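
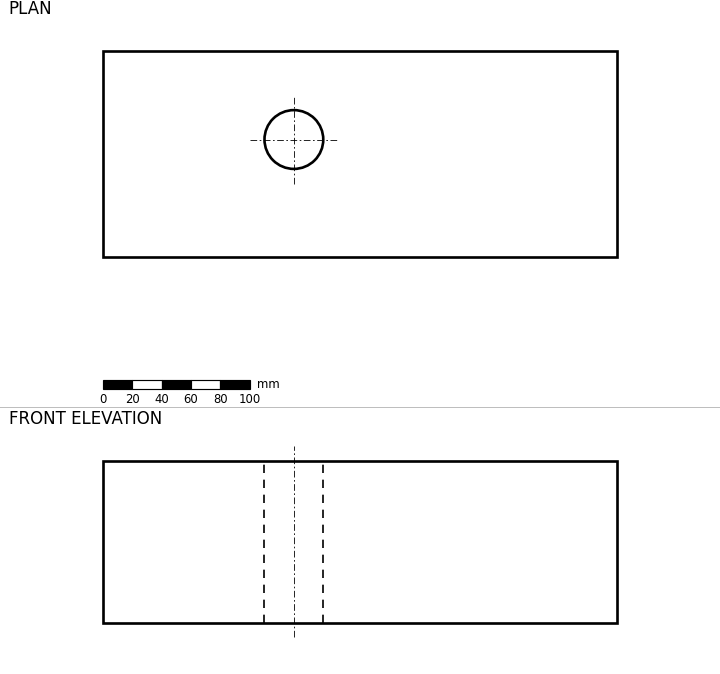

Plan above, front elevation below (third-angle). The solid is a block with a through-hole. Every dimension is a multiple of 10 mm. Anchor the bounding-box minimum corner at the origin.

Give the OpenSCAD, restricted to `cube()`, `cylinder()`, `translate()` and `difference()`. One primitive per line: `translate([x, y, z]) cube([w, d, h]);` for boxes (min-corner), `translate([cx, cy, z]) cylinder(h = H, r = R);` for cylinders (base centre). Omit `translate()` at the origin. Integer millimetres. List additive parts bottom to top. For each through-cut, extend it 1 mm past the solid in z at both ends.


difference() {
  cube([350, 140, 110]);
  translate([130, 80, -1]) cylinder(h = 112, r = 20);
}


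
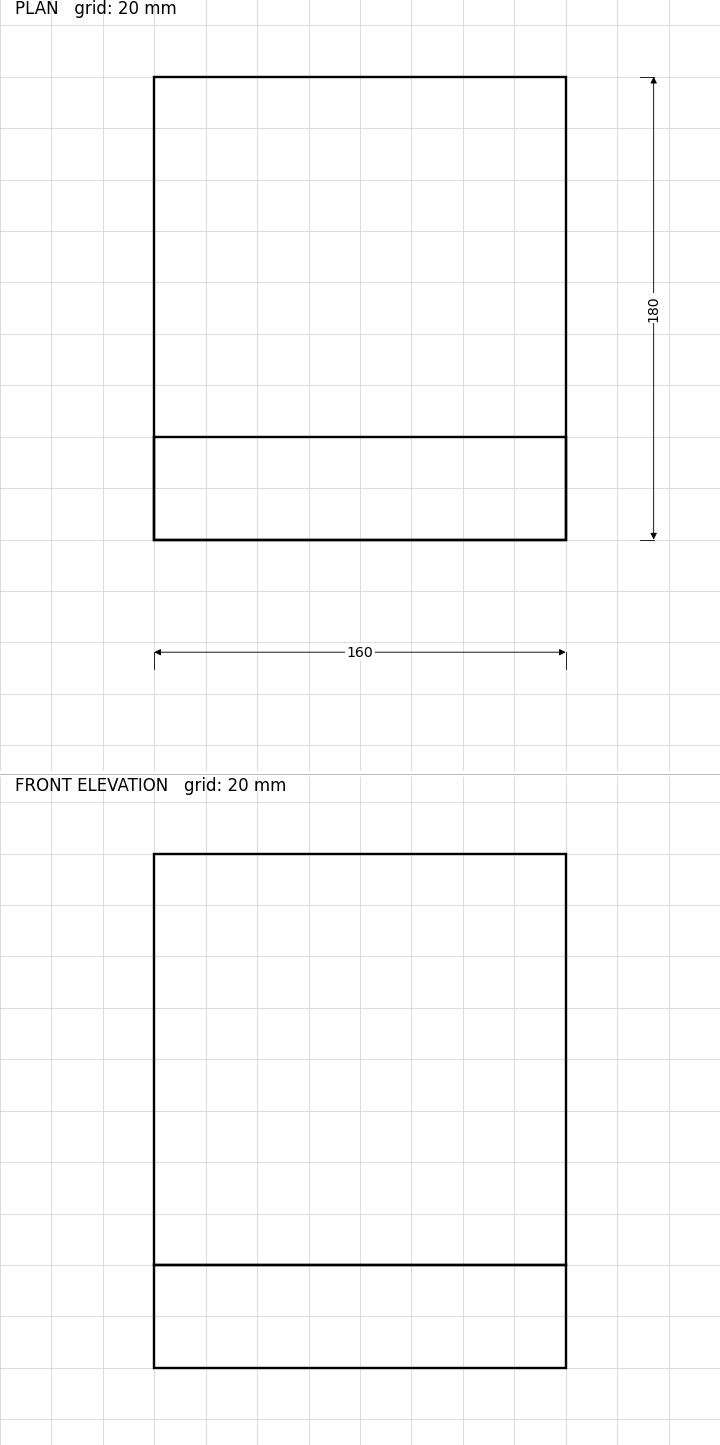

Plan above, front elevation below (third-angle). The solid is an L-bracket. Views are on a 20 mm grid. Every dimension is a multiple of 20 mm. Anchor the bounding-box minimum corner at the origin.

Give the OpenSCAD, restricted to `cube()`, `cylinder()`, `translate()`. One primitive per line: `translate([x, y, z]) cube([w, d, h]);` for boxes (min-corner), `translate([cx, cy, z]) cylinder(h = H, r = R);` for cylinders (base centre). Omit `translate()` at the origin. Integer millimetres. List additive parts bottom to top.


cube([160, 180, 40]);
translate([0, 0, 40]) cube([160, 40, 160]);


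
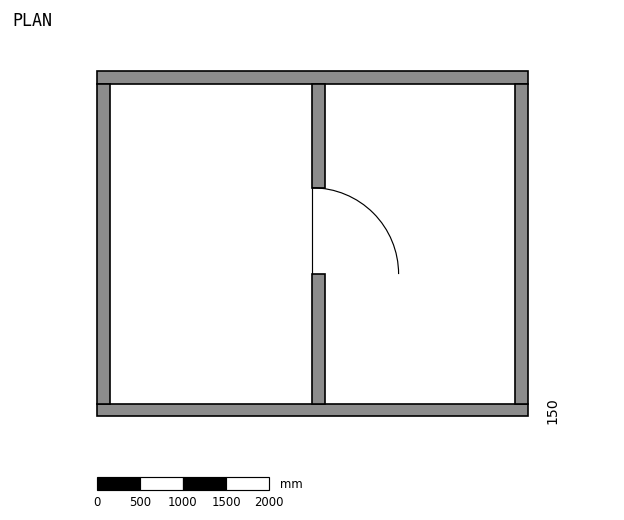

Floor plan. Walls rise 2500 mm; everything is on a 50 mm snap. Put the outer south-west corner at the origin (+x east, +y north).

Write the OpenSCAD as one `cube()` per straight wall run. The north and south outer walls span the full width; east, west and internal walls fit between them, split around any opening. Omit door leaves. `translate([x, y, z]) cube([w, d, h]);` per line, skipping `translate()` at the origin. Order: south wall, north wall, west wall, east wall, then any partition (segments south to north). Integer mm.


cube([5000, 150, 2500]);
translate([0, 3850, 0]) cube([5000, 150, 2500]);
translate([0, 150, 0]) cube([150, 3700, 2500]);
translate([4850, 150, 0]) cube([150, 3700, 2500]);
translate([2500, 150, 0]) cube([150, 1500, 2500]);
translate([2500, 2650, 0]) cube([150, 1200, 2500]);


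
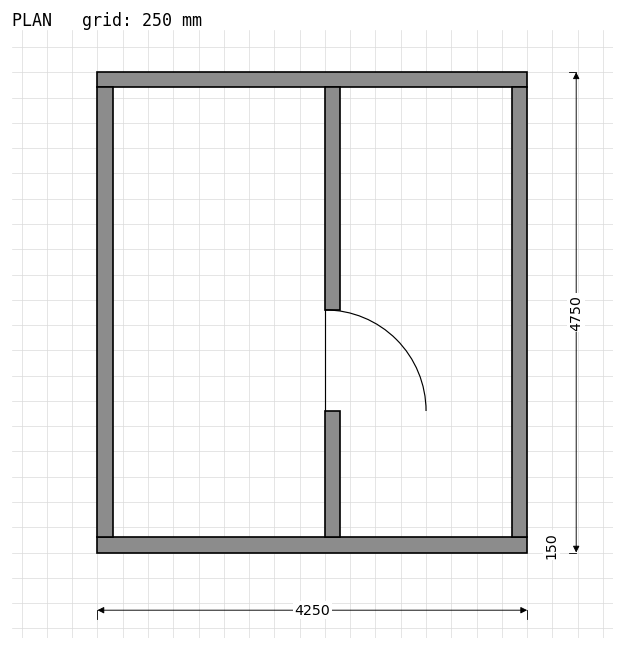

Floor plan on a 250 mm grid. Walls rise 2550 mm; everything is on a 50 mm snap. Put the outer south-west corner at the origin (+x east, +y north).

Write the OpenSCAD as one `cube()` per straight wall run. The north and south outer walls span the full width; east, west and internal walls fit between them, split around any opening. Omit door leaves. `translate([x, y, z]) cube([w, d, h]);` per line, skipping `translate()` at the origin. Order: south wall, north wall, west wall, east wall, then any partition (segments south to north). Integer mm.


cube([4250, 150, 2550]);
translate([0, 4600, 0]) cube([4250, 150, 2550]);
translate([0, 150, 0]) cube([150, 4450, 2550]);
translate([4100, 150, 0]) cube([150, 4450, 2550]);
translate([2250, 150, 0]) cube([150, 1250, 2550]);
translate([2250, 2400, 0]) cube([150, 2200, 2550]);


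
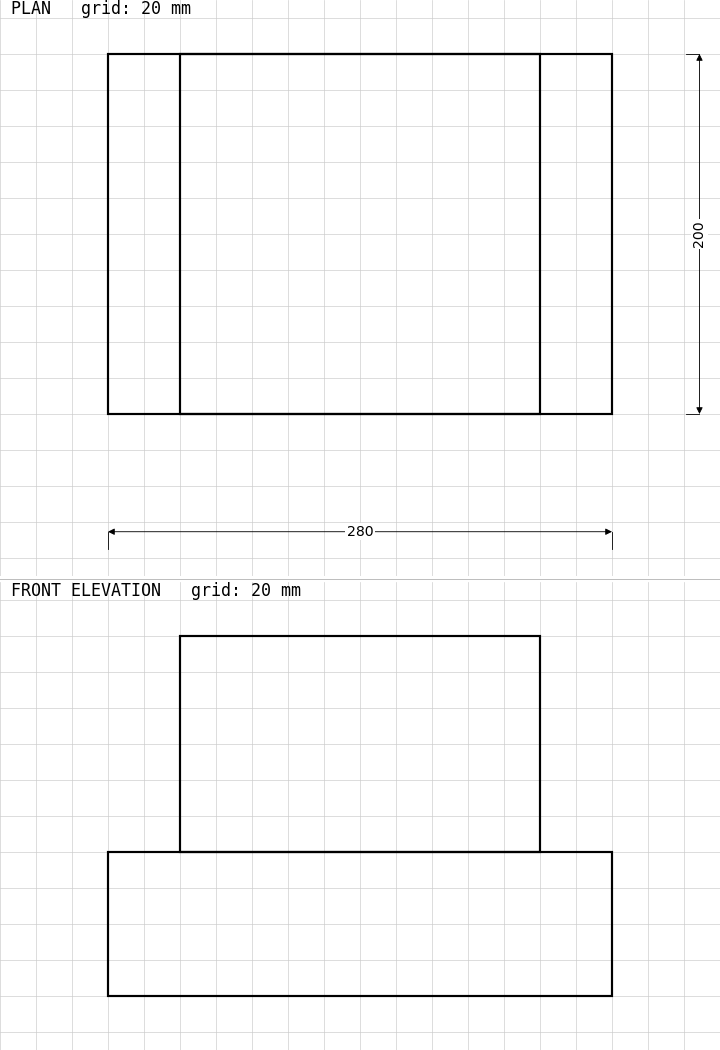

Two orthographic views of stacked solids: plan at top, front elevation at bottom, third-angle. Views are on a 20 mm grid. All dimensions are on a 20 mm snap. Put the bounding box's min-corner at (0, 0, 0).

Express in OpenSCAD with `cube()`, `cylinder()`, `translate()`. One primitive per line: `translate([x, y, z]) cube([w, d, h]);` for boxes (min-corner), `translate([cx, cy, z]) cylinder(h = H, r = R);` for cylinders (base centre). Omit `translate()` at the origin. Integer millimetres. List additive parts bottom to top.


cube([280, 200, 80]);
translate([40, 0, 80]) cube([200, 200, 120]);


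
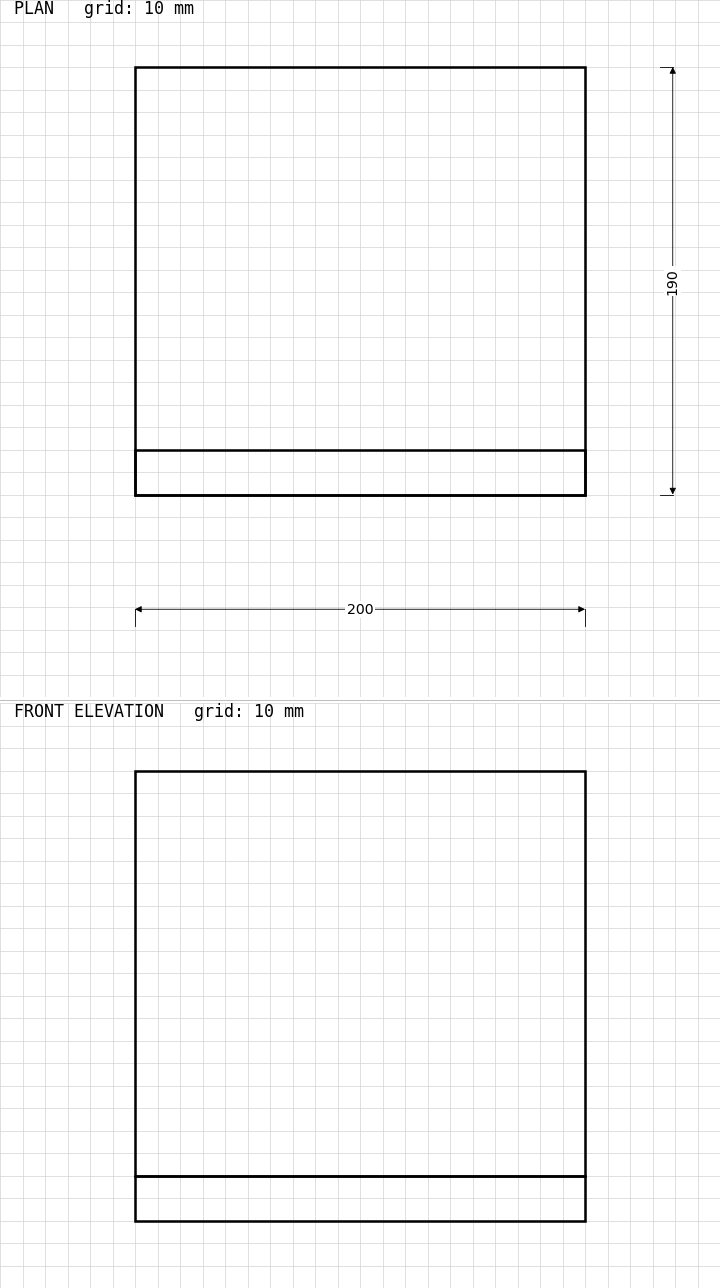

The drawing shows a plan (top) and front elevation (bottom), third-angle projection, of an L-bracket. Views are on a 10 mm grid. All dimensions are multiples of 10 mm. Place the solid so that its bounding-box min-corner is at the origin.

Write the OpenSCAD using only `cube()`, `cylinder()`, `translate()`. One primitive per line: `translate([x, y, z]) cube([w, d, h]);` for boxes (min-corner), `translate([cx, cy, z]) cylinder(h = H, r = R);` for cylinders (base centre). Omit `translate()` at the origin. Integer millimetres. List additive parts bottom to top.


cube([200, 190, 20]);
translate([0, 0, 20]) cube([200, 20, 180]);


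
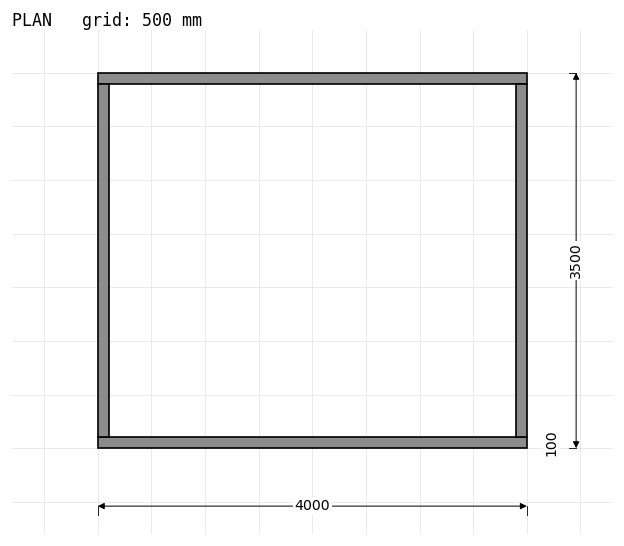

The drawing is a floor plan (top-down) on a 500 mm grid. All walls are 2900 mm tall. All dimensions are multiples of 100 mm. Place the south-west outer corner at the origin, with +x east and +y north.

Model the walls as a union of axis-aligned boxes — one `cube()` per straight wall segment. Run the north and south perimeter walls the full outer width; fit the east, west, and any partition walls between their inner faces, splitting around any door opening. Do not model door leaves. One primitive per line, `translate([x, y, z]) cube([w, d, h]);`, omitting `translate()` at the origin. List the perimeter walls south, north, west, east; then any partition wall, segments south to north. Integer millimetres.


cube([4000, 100, 2900]);
translate([0, 3400, 0]) cube([4000, 100, 2900]);
translate([0, 100, 0]) cube([100, 3300, 2900]);
translate([3900, 100, 0]) cube([100, 3300, 2900]);


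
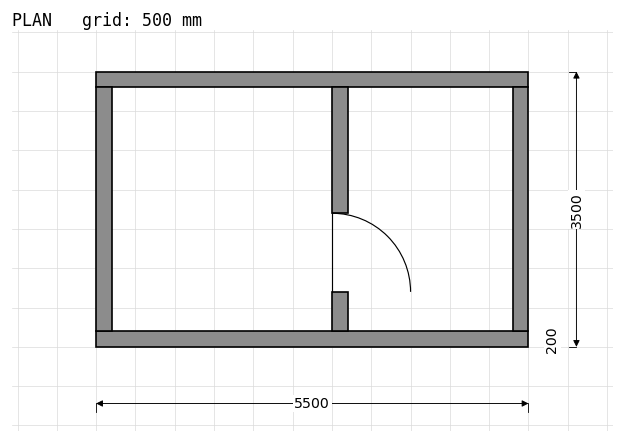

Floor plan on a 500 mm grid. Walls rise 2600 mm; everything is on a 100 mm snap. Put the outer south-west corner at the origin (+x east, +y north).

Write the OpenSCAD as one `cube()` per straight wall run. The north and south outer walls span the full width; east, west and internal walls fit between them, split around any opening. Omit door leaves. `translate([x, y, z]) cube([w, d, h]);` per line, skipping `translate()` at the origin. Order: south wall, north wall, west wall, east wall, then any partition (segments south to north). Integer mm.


cube([5500, 200, 2600]);
translate([0, 3300, 0]) cube([5500, 200, 2600]);
translate([0, 200, 0]) cube([200, 3100, 2600]);
translate([5300, 200, 0]) cube([200, 3100, 2600]);
translate([3000, 200, 0]) cube([200, 500, 2600]);
translate([3000, 1700, 0]) cube([200, 1600, 2600]);


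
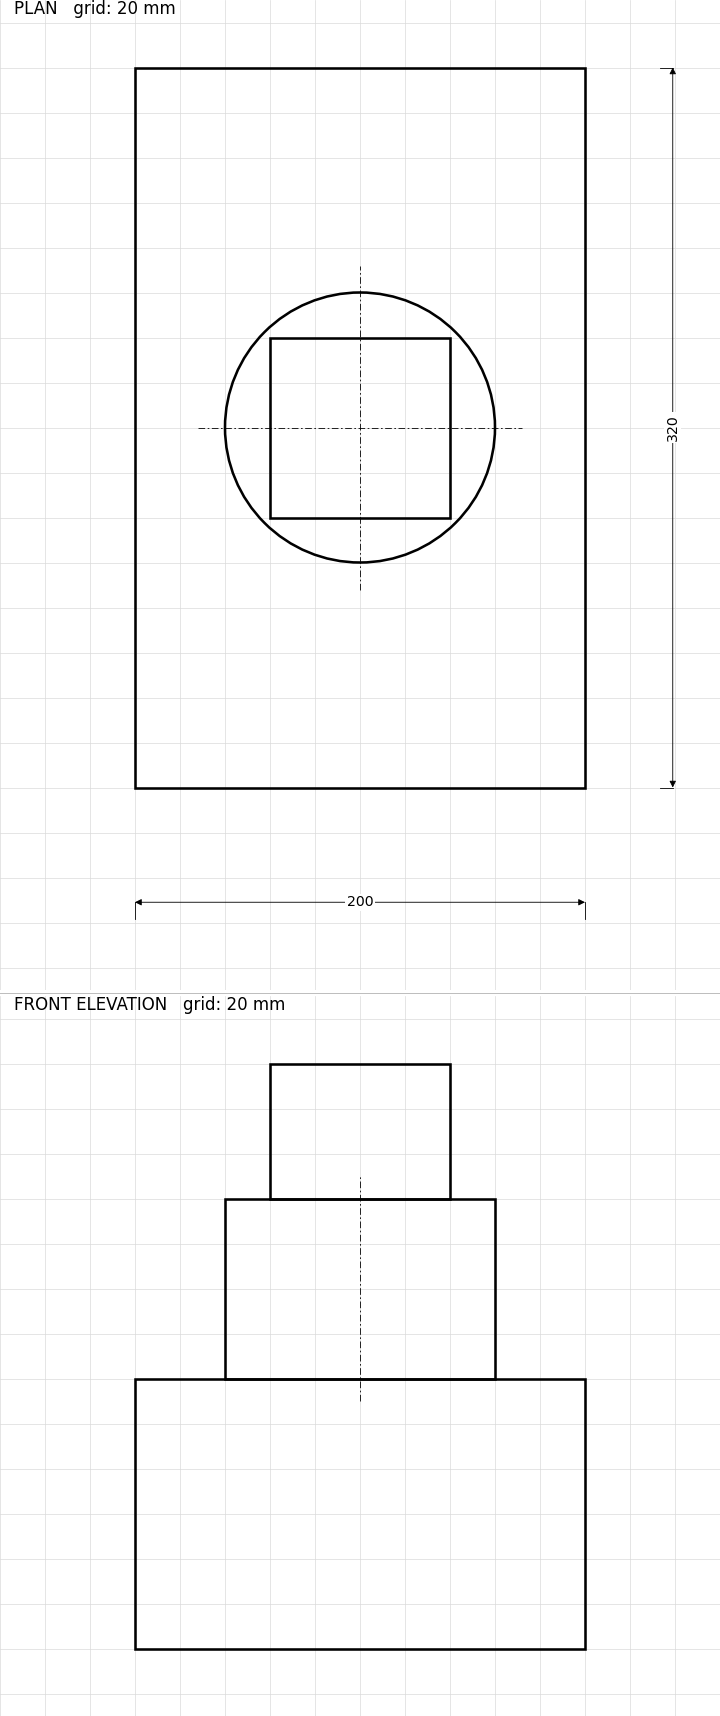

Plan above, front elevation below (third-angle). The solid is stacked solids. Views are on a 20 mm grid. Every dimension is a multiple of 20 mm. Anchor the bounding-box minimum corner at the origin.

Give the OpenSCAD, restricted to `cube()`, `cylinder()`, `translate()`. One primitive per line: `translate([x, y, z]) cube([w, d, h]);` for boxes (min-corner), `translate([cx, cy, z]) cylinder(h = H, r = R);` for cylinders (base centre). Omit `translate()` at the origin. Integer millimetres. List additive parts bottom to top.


cube([200, 320, 120]);
translate([100, 160, 120]) cylinder(h = 80, r = 60);
translate([60, 120, 200]) cube([80, 80, 60]);


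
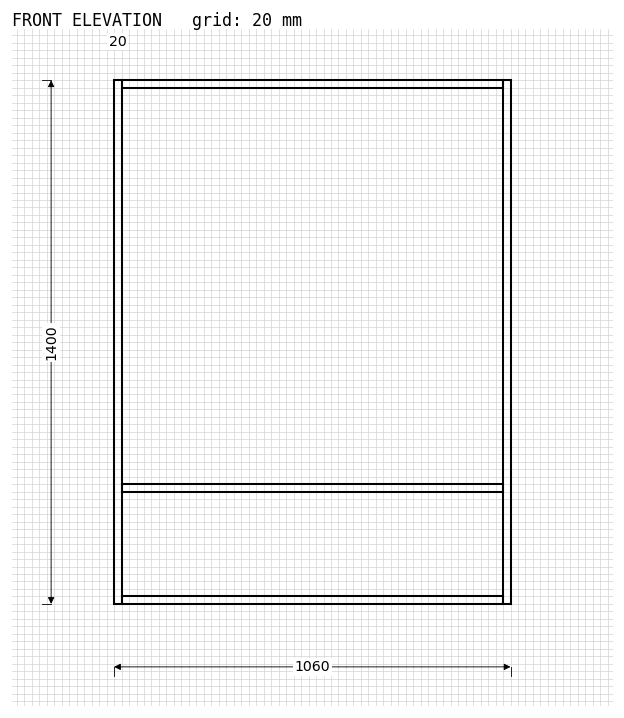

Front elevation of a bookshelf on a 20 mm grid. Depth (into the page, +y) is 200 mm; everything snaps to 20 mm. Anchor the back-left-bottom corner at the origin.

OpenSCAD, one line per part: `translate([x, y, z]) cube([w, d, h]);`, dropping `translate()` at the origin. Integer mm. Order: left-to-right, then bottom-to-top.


cube([20, 200, 1400]);
translate([20, 0, 0]) cube([1020, 200, 20]);
translate([20, 0, 300]) cube([1020, 200, 20]);
translate([20, 0, 1380]) cube([1020, 200, 20]);
translate([1040, 0, 0]) cube([20, 200, 1400]);


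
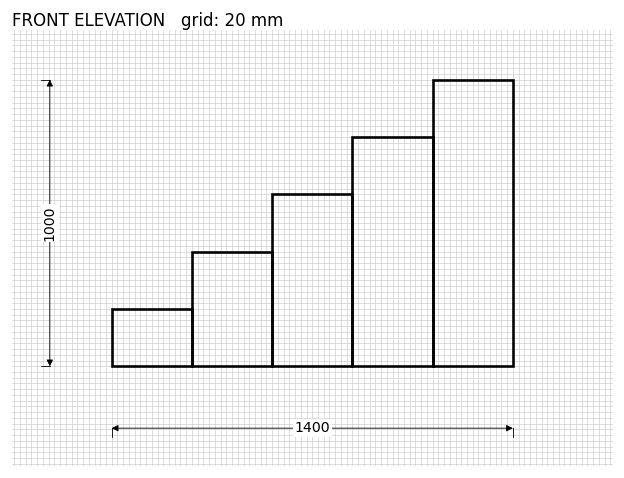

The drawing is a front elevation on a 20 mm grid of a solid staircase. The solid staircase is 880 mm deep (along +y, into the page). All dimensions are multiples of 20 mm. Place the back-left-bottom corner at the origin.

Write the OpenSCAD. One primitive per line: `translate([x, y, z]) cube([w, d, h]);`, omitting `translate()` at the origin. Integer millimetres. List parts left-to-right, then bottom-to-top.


cube([280, 880, 200]);
translate([280, 0, 0]) cube([280, 880, 400]);
translate([560, 0, 0]) cube([280, 880, 600]);
translate([840, 0, 0]) cube([280, 880, 800]);
translate([1120, 0, 0]) cube([280, 880, 1000]);


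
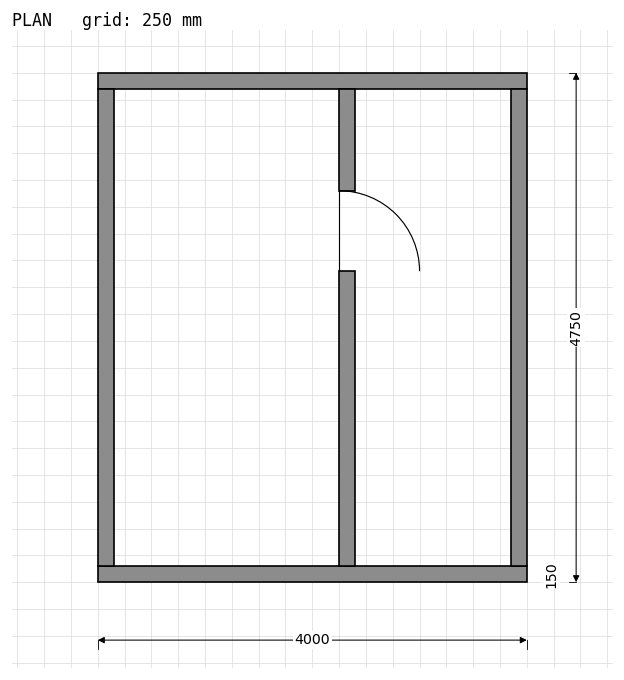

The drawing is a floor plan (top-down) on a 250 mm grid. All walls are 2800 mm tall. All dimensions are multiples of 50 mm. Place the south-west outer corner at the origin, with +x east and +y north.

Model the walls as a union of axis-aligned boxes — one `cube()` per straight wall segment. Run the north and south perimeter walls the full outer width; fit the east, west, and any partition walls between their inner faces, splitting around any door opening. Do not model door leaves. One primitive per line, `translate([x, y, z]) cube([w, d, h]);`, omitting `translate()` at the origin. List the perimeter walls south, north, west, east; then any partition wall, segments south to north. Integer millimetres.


cube([4000, 150, 2800]);
translate([0, 4600, 0]) cube([4000, 150, 2800]);
translate([0, 150, 0]) cube([150, 4450, 2800]);
translate([3850, 150, 0]) cube([150, 4450, 2800]);
translate([2250, 150, 0]) cube([150, 2750, 2800]);
translate([2250, 3650, 0]) cube([150, 950, 2800]);


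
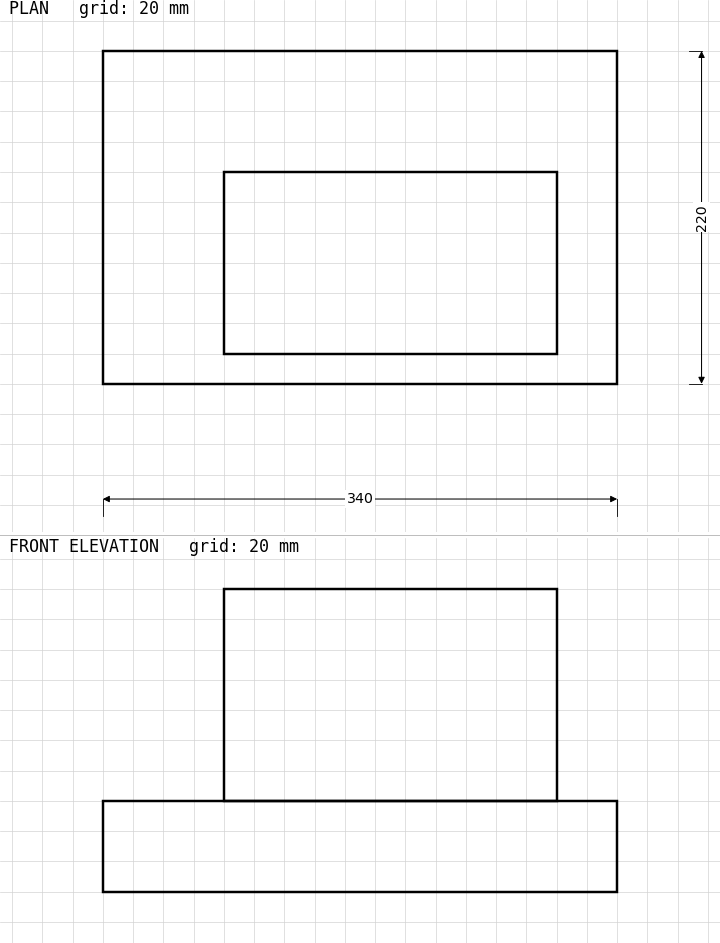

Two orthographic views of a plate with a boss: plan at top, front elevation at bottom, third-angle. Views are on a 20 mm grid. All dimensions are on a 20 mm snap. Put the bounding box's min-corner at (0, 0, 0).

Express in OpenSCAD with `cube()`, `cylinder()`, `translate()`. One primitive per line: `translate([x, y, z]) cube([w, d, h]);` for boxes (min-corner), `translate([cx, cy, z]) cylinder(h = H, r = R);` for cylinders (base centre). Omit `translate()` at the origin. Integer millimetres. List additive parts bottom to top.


cube([340, 220, 60]);
translate([80, 20, 60]) cube([220, 120, 140]);


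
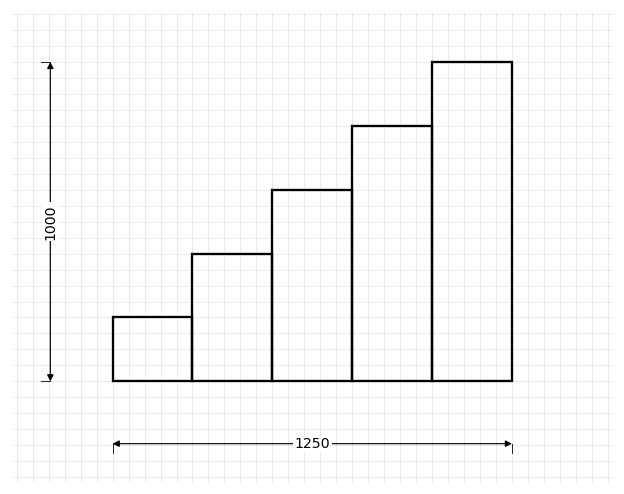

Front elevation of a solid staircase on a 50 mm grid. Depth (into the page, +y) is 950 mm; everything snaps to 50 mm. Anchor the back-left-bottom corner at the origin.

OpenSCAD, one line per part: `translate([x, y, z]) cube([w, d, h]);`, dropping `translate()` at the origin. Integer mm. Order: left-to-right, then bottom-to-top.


cube([250, 950, 200]);
translate([250, 0, 0]) cube([250, 950, 400]);
translate([500, 0, 0]) cube([250, 950, 600]);
translate([750, 0, 0]) cube([250, 950, 800]);
translate([1000, 0, 0]) cube([250, 950, 1000]);


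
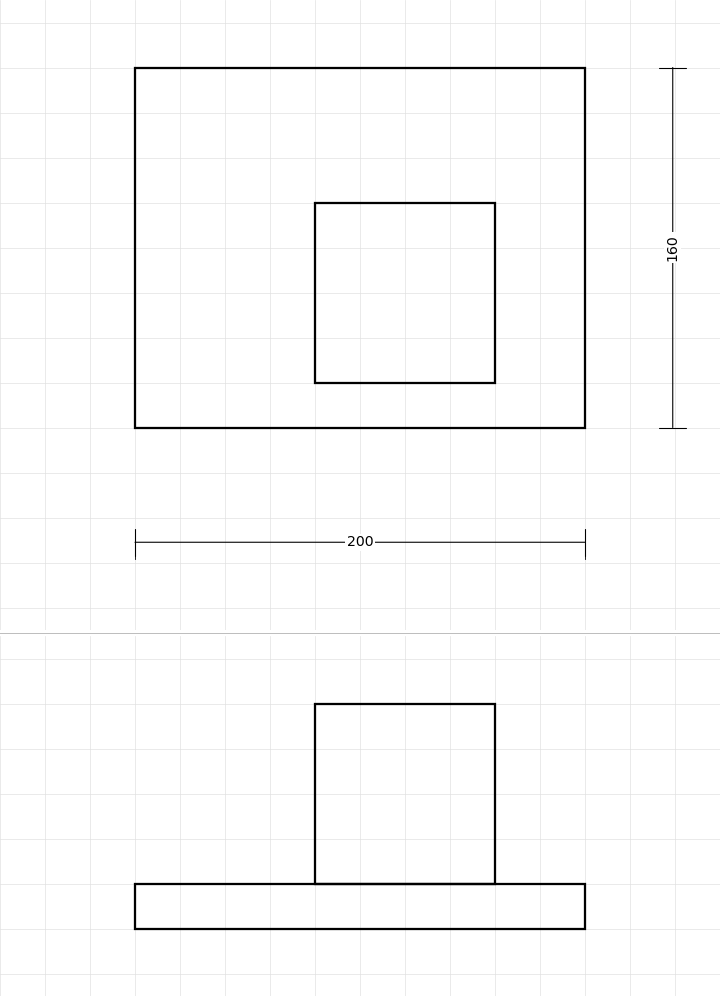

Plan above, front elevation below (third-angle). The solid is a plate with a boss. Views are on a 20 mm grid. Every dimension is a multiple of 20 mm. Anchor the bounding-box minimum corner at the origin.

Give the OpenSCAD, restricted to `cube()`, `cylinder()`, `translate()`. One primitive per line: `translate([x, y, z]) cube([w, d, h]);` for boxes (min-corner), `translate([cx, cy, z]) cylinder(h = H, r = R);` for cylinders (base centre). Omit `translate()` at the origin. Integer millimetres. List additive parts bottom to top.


cube([200, 160, 20]);
translate([80, 20, 20]) cube([80, 80, 80]);


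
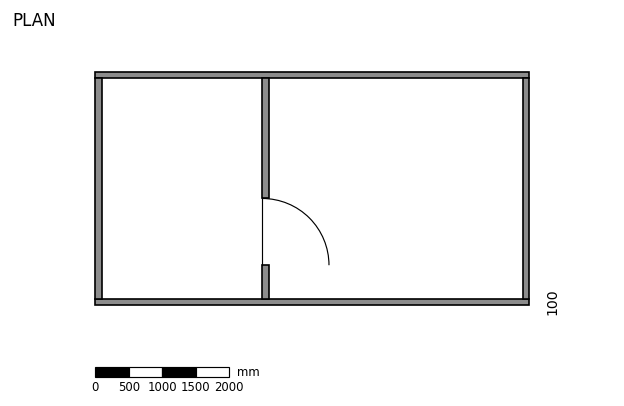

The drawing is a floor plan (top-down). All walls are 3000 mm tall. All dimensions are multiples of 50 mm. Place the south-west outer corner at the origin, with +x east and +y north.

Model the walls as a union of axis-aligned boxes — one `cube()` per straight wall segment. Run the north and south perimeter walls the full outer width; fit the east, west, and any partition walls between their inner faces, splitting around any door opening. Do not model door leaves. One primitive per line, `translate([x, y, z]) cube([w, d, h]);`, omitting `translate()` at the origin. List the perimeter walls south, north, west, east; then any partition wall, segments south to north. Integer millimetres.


cube([6500, 100, 3000]);
translate([0, 3400, 0]) cube([6500, 100, 3000]);
translate([0, 100, 0]) cube([100, 3300, 3000]);
translate([6400, 100, 0]) cube([100, 3300, 3000]);
translate([2500, 100, 0]) cube([100, 500, 3000]);
translate([2500, 1600, 0]) cube([100, 1800, 3000]);


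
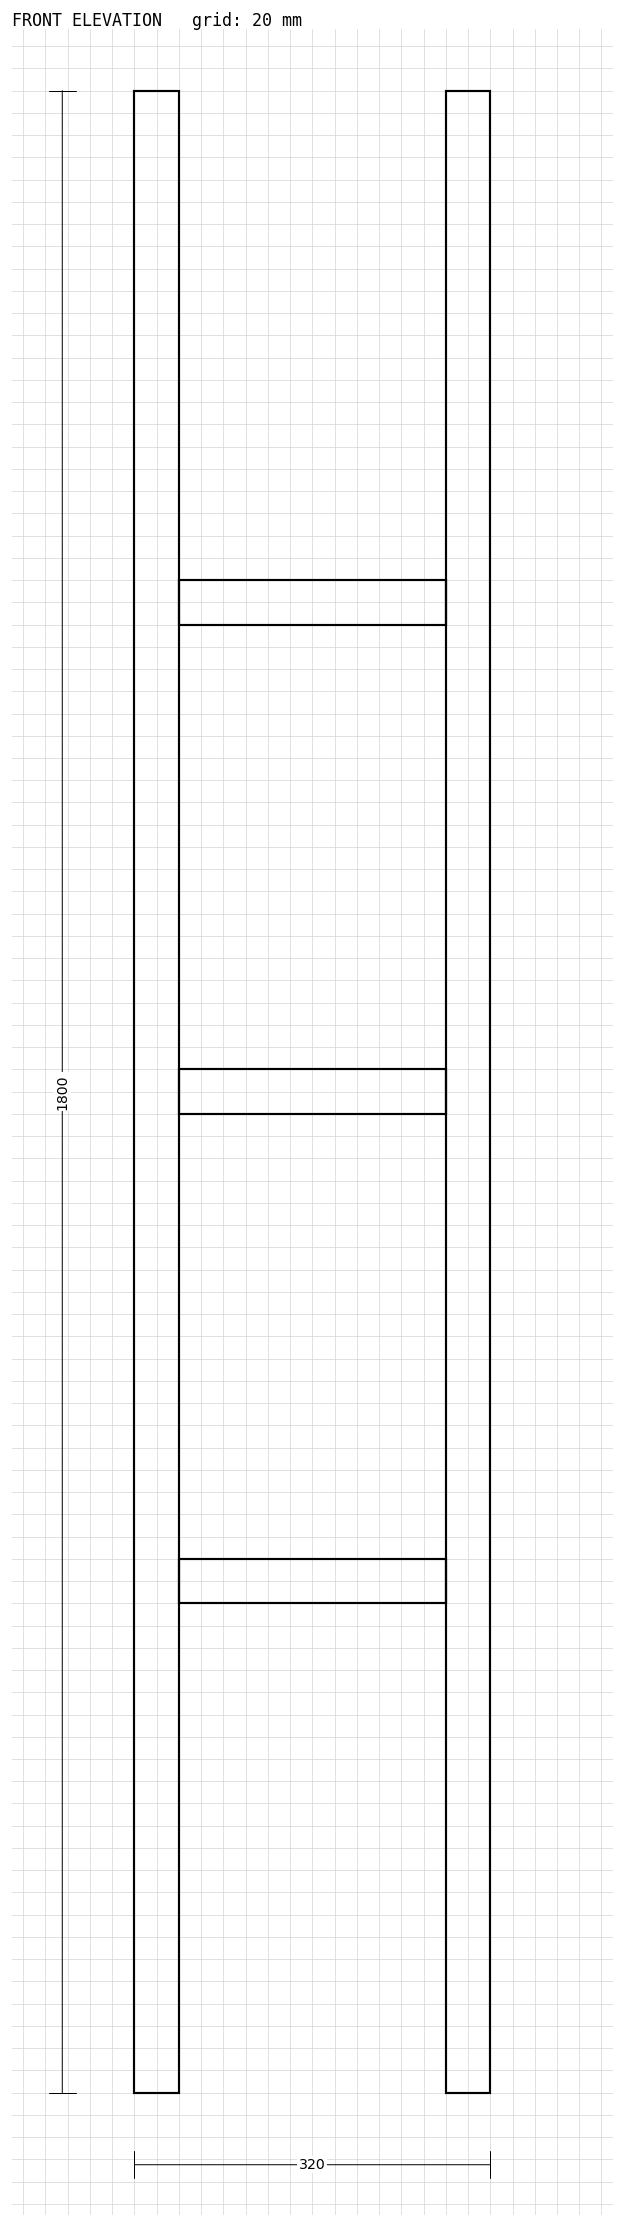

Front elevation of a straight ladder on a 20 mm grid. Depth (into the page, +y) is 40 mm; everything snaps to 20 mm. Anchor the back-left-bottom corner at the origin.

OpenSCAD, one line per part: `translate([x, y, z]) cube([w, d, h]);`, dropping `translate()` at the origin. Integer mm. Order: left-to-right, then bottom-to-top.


cube([40, 40, 1800]);
translate([40, 0, 440]) cube([240, 40, 40]);
translate([40, 0, 880]) cube([240, 40, 40]);
translate([40, 0, 1320]) cube([240, 40, 40]);
translate([280, 0, 0]) cube([40, 40, 1800]);


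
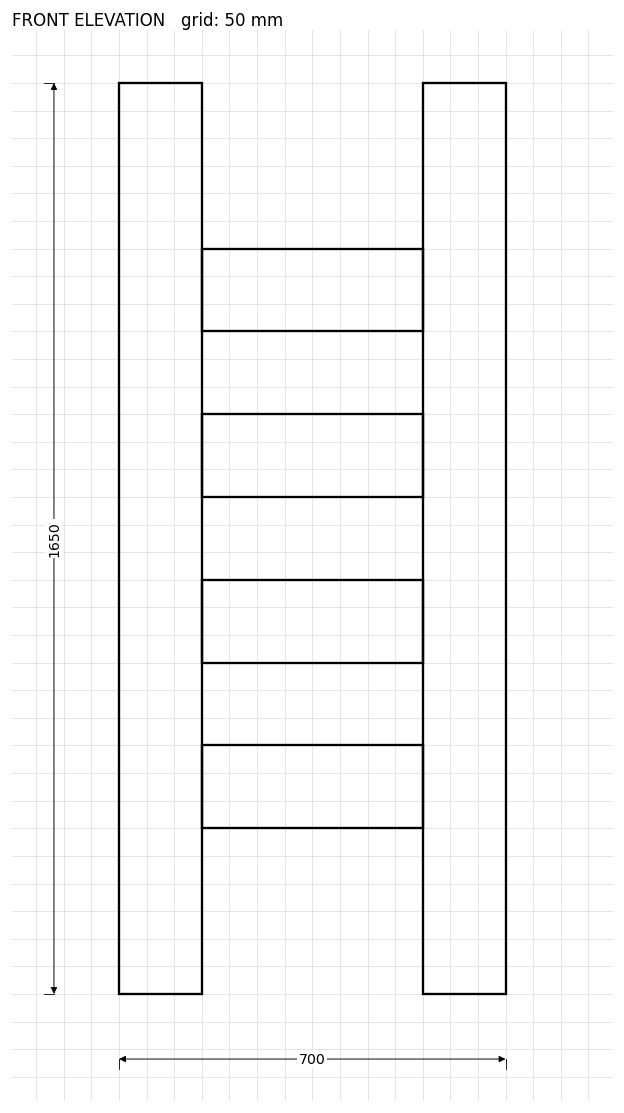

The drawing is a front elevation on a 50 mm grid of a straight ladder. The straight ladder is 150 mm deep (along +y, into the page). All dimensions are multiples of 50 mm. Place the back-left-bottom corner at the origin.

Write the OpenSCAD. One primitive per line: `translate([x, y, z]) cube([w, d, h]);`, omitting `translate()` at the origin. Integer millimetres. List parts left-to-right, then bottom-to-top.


cube([150, 150, 1650]);
translate([150, 0, 300]) cube([400, 150, 150]);
translate([150, 0, 600]) cube([400, 150, 150]);
translate([150, 0, 900]) cube([400, 150, 150]);
translate([150, 0, 1200]) cube([400, 150, 150]);
translate([550, 0, 0]) cube([150, 150, 1650]);


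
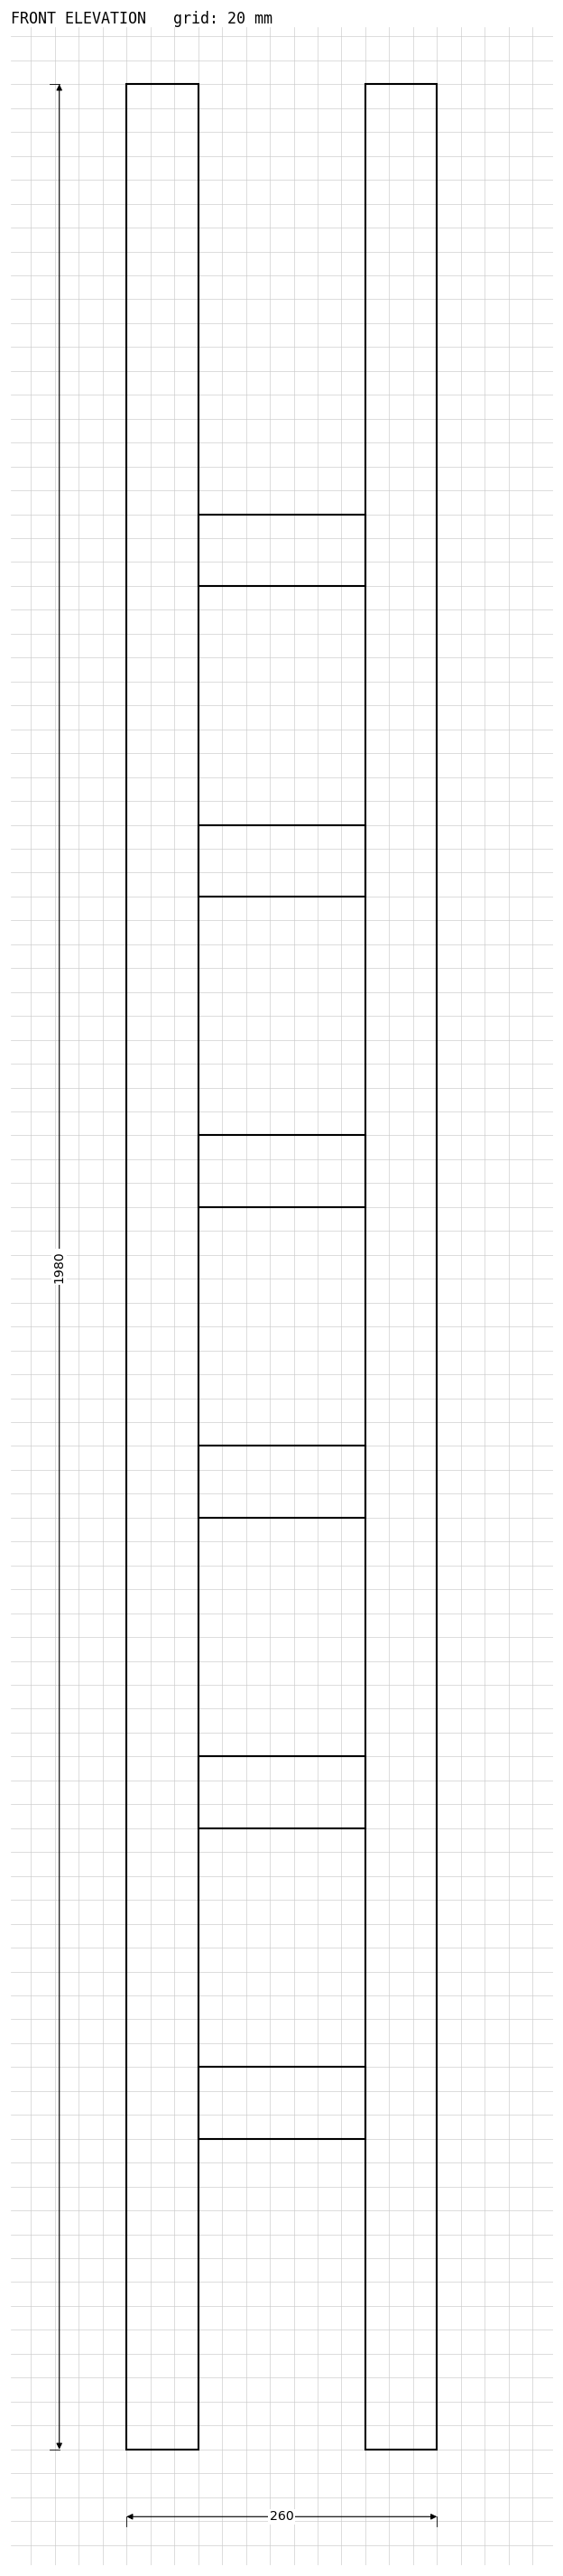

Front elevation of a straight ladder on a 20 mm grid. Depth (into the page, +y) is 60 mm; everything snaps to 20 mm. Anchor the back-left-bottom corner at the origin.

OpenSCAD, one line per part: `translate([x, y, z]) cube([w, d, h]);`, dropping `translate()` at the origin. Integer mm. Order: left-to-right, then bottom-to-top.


cube([60, 60, 1980]);
translate([60, 0, 260]) cube([140, 60, 60]);
translate([60, 0, 520]) cube([140, 60, 60]);
translate([60, 0, 780]) cube([140, 60, 60]);
translate([60, 0, 1040]) cube([140, 60, 60]);
translate([60, 0, 1300]) cube([140, 60, 60]);
translate([60, 0, 1560]) cube([140, 60, 60]);
translate([200, 0, 0]) cube([60, 60, 1980]);


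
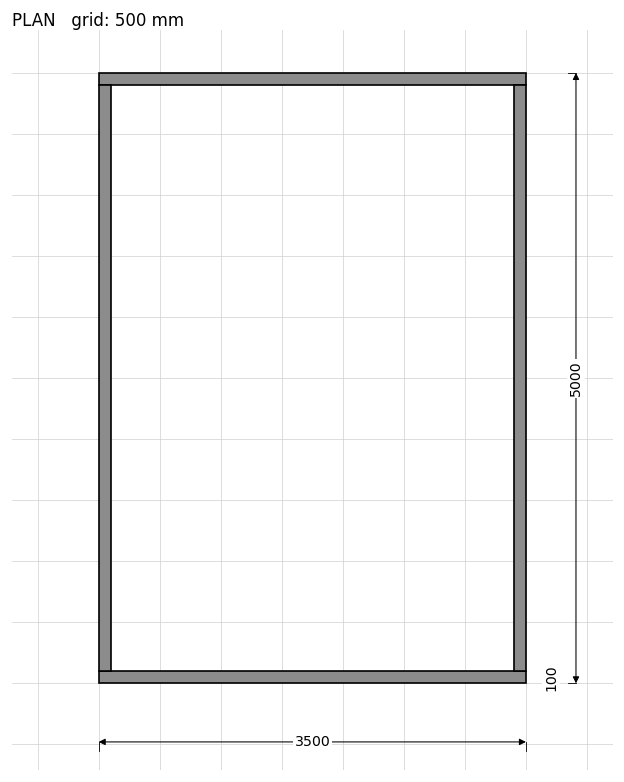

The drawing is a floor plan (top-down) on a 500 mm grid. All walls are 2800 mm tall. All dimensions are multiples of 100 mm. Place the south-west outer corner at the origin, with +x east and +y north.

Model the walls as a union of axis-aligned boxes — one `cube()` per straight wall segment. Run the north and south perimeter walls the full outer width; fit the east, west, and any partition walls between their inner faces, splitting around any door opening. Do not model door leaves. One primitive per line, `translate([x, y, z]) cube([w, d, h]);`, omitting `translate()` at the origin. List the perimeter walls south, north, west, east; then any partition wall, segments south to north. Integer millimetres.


cube([3500, 100, 2800]);
translate([0, 4900, 0]) cube([3500, 100, 2800]);
translate([0, 100, 0]) cube([100, 4800, 2800]);
translate([3400, 100, 0]) cube([100, 4800, 2800]);


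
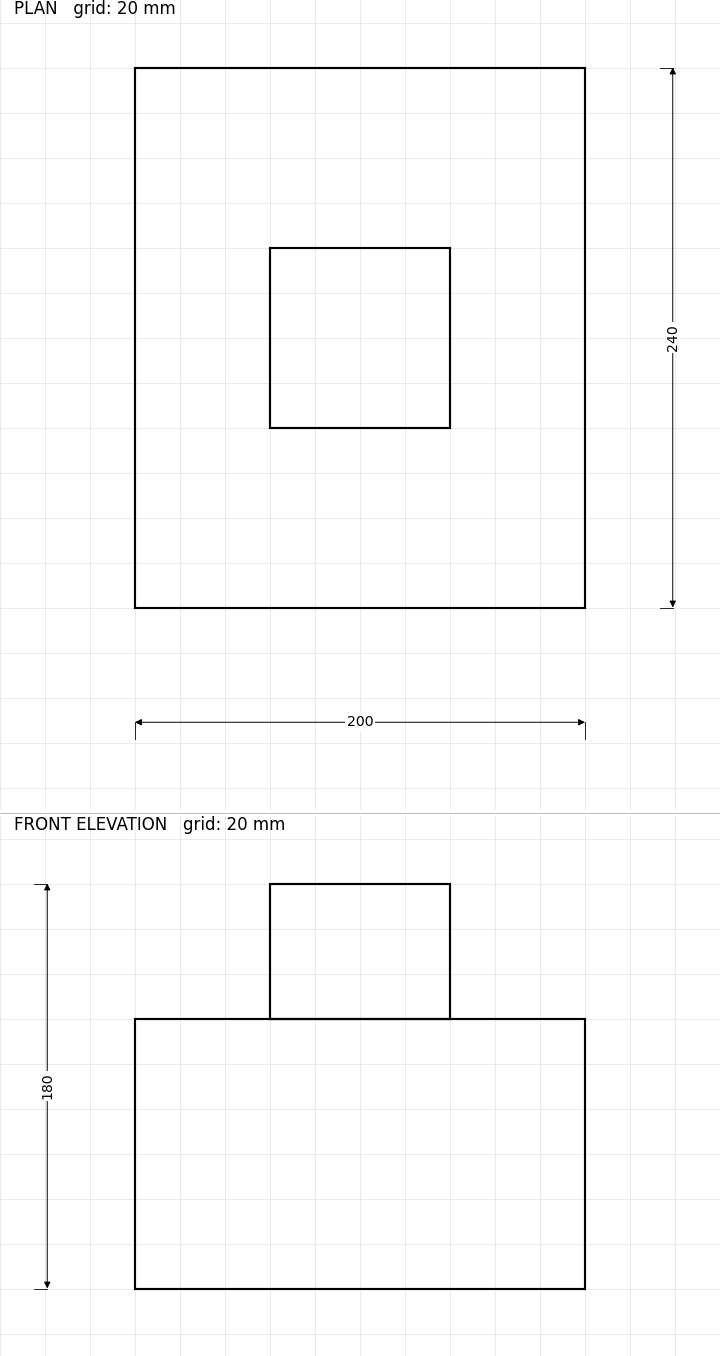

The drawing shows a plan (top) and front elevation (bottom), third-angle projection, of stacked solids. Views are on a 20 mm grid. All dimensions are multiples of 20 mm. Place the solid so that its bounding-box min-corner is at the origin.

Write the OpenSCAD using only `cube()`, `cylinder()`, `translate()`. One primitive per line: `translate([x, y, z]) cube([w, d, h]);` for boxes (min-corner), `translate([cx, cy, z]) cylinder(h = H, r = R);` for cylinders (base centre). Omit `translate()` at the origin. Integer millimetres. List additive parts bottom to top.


cube([200, 240, 120]);
translate([60, 80, 120]) cube([80, 80, 60]);


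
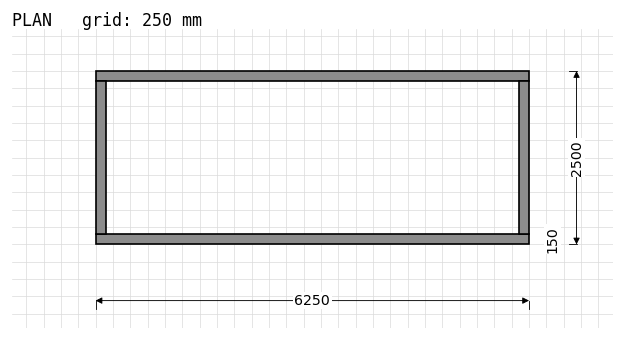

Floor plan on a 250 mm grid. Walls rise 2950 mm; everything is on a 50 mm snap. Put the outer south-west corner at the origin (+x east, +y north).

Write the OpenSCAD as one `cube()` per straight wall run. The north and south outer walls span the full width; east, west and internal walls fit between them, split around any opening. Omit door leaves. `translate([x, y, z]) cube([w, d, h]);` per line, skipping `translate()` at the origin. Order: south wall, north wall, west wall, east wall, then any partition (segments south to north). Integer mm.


cube([6250, 150, 2950]);
translate([0, 2350, 0]) cube([6250, 150, 2950]);
translate([0, 150, 0]) cube([150, 2200, 2950]);
translate([6100, 150, 0]) cube([150, 2200, 2950]);


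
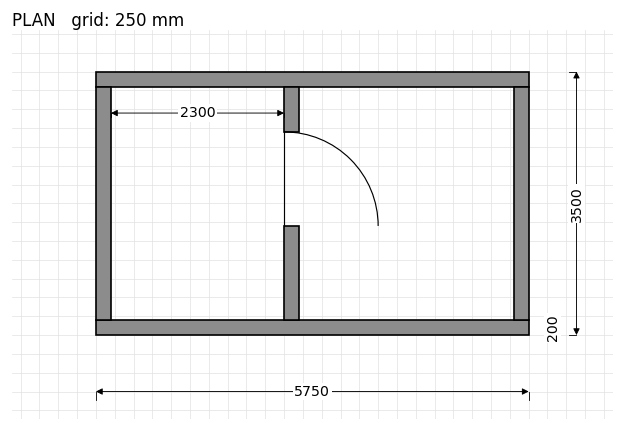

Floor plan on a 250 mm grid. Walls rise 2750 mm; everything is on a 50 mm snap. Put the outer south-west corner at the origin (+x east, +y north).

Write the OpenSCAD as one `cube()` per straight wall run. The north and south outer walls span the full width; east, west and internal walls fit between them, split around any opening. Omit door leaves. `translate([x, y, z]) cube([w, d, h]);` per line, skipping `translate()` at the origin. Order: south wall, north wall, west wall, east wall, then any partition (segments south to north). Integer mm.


cube([5750, 200, 2750]);
translate([0, 3300, 0]) cube([5750, 200, 2750]);
translate([0, 200, 0]) cube([200, 3100, 2750]);
translate([5550, 200, 0]) cube([200, 3100, 2750]);
translate([2500, 200, 0]) cube([200, 1250, 2750]);
translate([2500, 2700, 0]) cube([200, 600, 2750]);


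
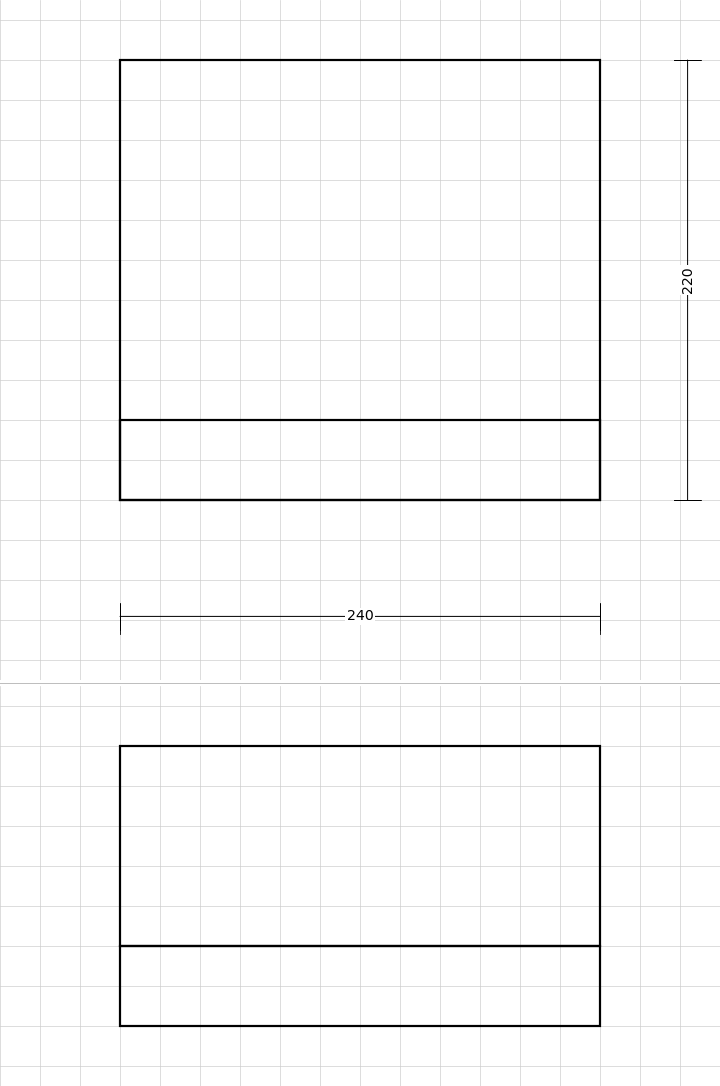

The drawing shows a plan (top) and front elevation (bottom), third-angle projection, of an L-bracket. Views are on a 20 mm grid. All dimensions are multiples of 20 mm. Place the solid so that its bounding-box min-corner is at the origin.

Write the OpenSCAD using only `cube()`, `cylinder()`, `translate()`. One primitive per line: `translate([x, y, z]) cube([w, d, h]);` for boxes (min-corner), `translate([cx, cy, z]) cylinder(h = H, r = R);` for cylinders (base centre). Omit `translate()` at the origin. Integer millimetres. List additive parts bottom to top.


cube([240, 220, 40]);
translate([0, 0, 40]) cube([240, 40, 100]);


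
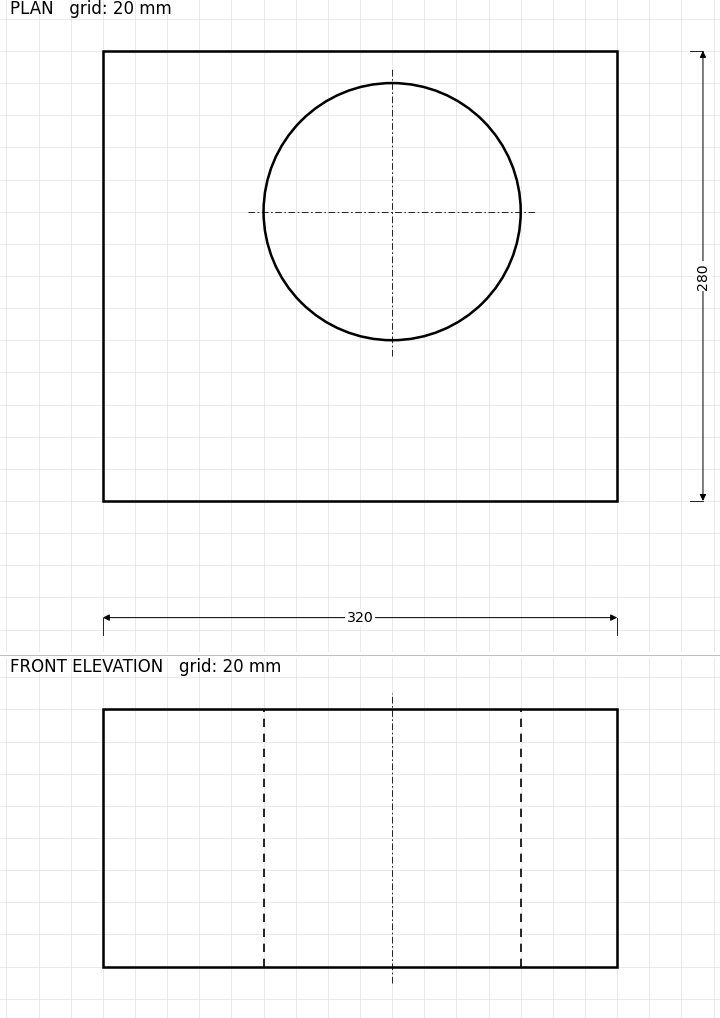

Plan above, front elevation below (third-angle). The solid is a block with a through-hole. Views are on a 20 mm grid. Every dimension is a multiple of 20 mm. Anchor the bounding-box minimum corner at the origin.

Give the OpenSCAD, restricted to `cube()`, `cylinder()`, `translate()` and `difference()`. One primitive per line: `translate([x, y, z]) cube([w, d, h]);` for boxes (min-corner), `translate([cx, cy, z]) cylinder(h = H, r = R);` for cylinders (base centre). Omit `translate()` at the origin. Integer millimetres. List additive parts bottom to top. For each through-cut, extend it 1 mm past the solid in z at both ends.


difference() {
  cube([320, 280, 160]);
  translate([180, 180, -1]) cylinder(h = 162, r = 80);
}


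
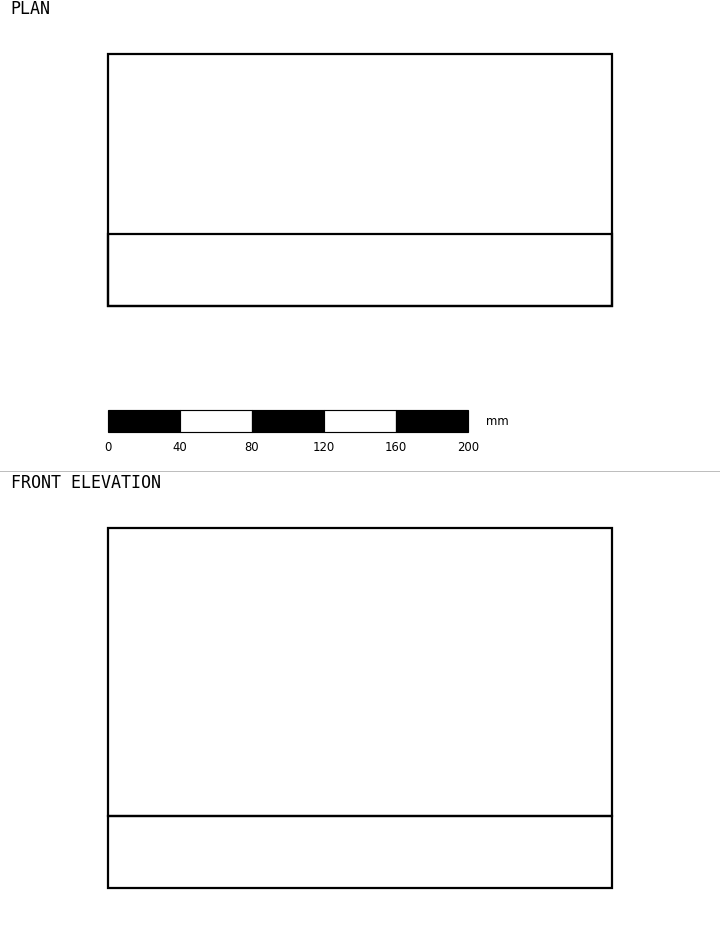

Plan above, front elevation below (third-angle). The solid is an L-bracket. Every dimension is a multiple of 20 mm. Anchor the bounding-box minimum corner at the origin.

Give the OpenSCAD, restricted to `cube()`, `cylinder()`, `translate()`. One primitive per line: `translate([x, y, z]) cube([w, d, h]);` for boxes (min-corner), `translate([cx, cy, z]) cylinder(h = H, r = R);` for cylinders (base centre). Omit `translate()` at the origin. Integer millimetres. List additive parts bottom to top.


cube([280, 140, 40]);
translate([0, 0, 40]) cube([280, 40, 160]);


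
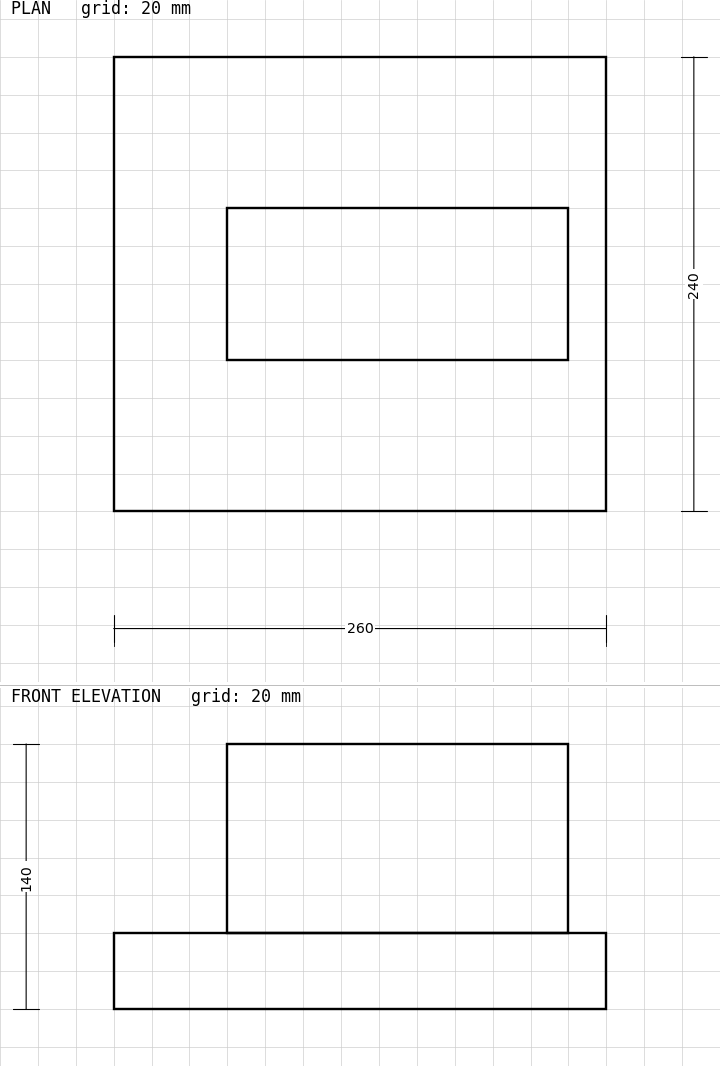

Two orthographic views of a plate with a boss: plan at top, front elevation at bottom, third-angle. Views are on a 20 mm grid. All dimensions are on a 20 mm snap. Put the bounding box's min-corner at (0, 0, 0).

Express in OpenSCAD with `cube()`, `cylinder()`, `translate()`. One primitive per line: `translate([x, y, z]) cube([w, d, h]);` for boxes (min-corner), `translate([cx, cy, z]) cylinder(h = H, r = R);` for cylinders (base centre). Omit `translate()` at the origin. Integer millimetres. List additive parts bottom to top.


cube([260, 240, 40]);
translate([60, 80, 40]) cube([180, 80, 100]);


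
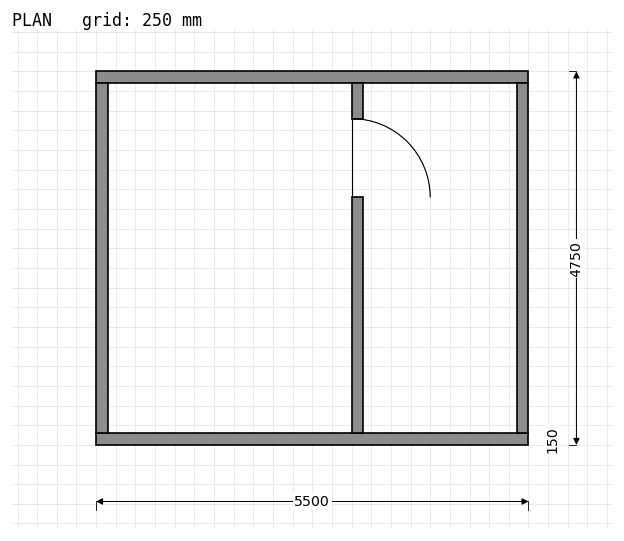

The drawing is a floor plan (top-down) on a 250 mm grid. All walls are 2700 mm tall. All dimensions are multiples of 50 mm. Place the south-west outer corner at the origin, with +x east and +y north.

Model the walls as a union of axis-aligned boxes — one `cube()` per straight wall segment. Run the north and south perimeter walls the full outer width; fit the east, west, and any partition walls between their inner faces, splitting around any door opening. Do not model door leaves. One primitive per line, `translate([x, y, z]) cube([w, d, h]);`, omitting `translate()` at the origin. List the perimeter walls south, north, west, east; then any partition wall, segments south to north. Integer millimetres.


cube([5500, 150, 2700]);
translate([0, 4600, 0]) cube([5500, 150, 2700]);
translate([0, 150, 0]) cube([150, 4450, 2700]);
translate([5350, 150, 0]) cube([150, 4450, 2700]);
translate([3250, 150, 0]) cube([150, 3000, 2700]);
translate([3250, 4150, 0]) cube([150, 450, 2700]);


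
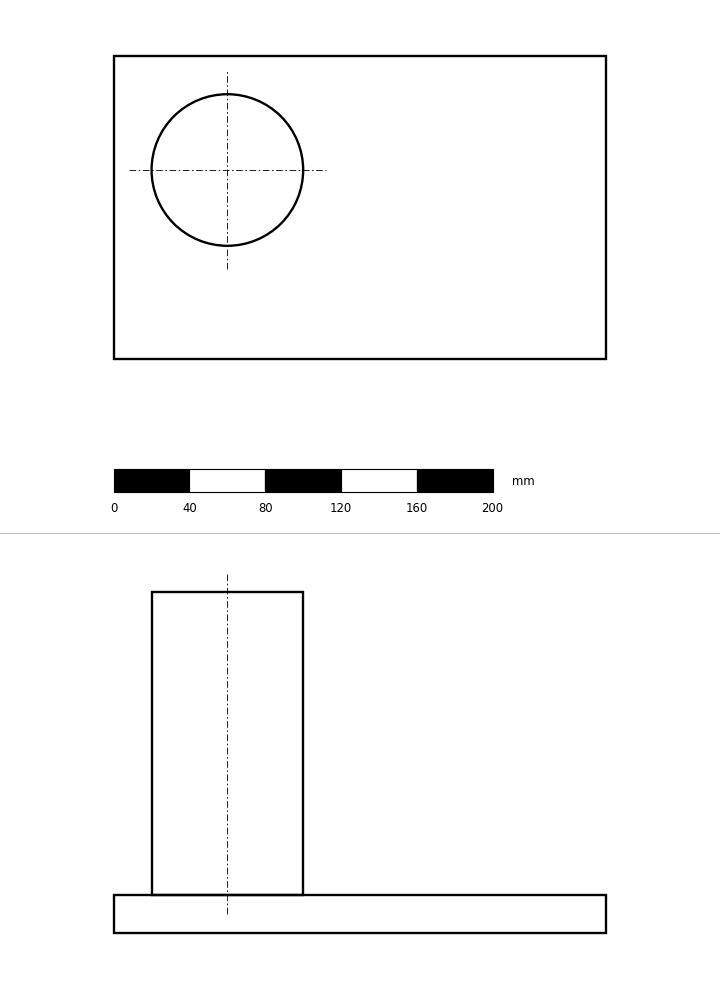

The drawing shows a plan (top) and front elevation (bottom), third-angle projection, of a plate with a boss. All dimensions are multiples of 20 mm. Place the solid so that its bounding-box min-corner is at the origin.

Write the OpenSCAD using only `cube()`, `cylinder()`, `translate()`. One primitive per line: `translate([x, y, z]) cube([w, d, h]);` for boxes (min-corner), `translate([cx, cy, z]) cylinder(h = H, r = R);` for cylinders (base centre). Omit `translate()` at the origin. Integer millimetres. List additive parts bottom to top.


cube([260, 160, 20]);
translate([60, 100, 20]) cylinder(h = 160, r = 40);


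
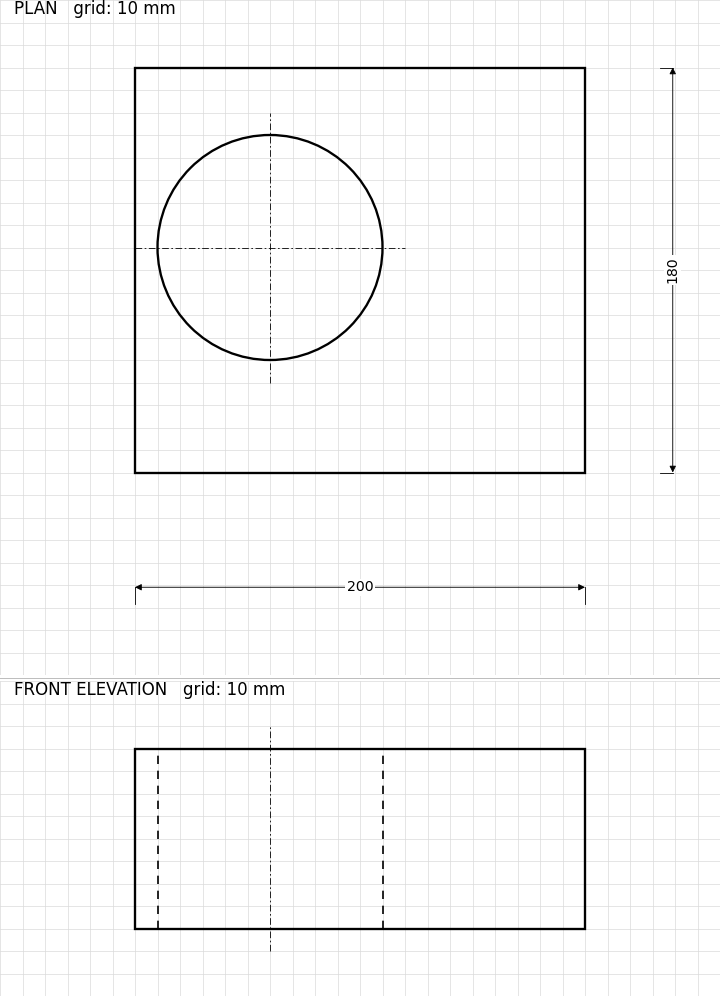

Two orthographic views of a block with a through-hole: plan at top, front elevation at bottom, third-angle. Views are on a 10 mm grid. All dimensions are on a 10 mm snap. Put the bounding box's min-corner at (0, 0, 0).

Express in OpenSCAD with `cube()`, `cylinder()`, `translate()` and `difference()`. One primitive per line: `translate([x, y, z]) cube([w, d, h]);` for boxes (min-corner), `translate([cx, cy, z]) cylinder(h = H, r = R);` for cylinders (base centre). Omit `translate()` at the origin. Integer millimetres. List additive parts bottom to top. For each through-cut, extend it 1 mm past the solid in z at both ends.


difference() {
  cube([200, 180, 80]);
  translate([60, 100, -1]) cylinder(h = 82, r = 50);
}


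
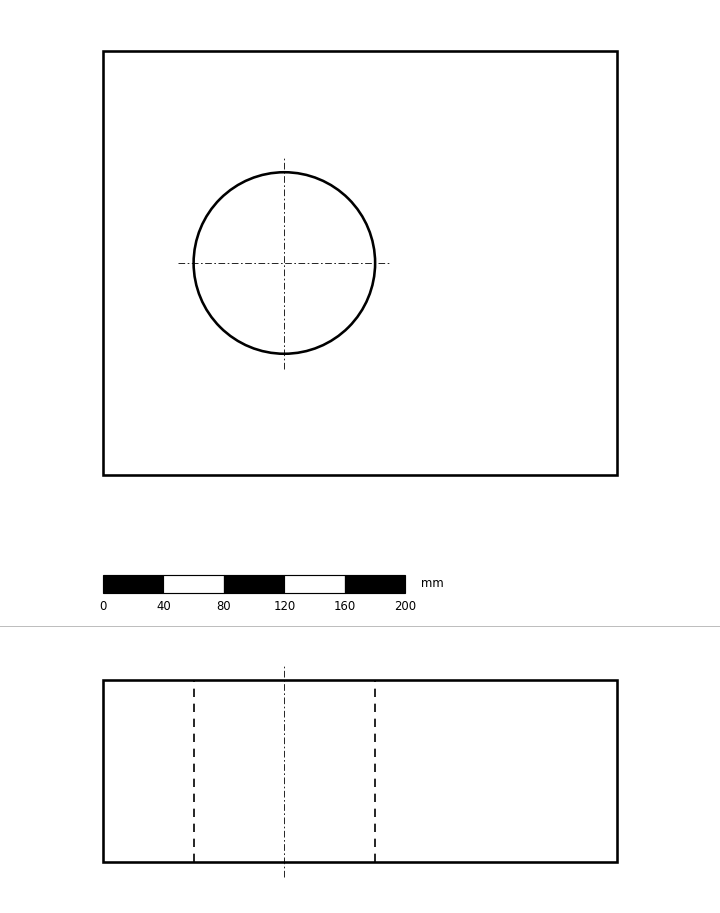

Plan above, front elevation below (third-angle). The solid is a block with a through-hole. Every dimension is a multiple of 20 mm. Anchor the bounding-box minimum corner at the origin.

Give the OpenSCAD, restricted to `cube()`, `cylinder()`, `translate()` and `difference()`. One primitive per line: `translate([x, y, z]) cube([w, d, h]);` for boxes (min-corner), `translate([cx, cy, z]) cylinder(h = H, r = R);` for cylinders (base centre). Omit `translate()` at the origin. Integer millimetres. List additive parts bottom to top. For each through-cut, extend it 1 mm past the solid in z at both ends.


difference() {
  cube([340, 280, 120]);
  translate([120, 140, -1]) cylinder(h = 122, r = 60);
}


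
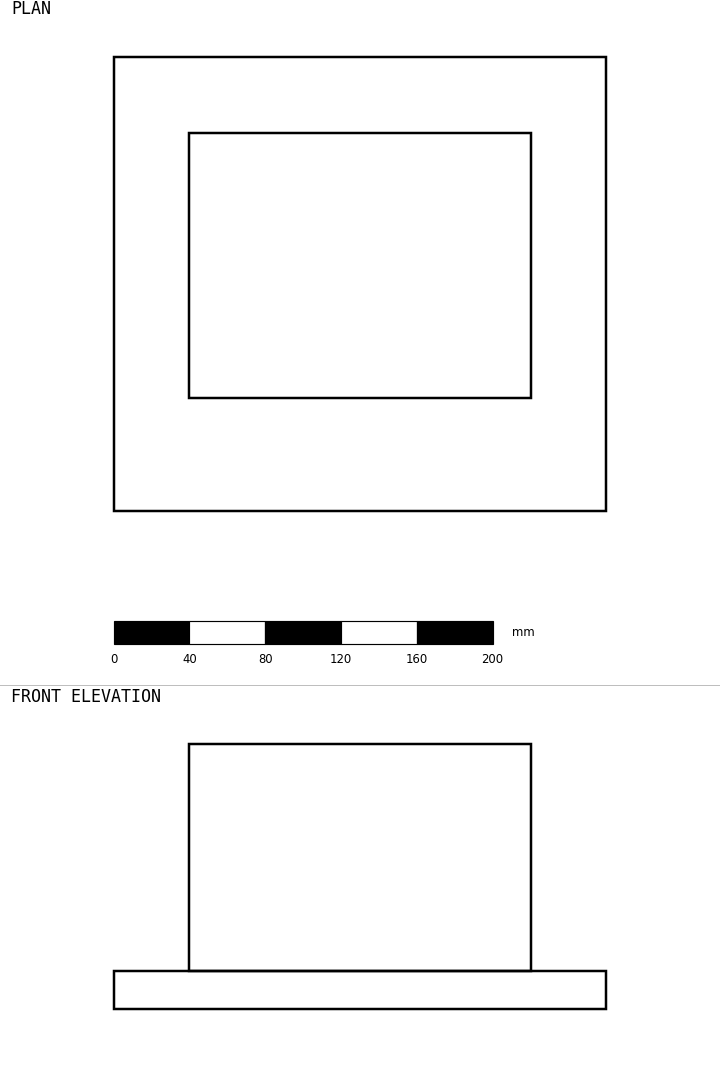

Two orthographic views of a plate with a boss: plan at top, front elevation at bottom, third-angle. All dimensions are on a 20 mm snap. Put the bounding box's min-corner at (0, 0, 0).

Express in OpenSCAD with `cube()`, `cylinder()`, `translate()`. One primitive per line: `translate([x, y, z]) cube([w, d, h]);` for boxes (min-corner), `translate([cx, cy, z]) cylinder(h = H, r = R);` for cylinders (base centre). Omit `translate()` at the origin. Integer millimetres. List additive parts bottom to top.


cube([260, 240, 20]);
translate([40, 60, 20]) cube([180, 140, 120]);


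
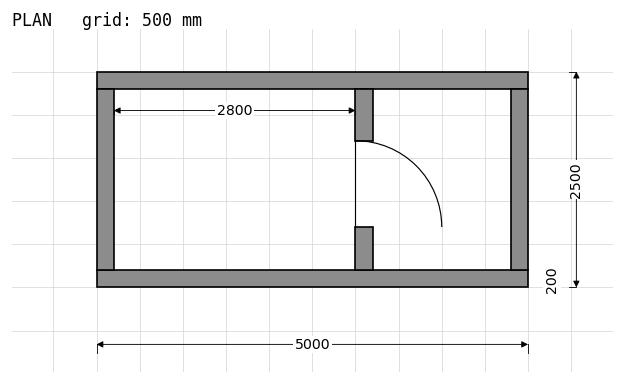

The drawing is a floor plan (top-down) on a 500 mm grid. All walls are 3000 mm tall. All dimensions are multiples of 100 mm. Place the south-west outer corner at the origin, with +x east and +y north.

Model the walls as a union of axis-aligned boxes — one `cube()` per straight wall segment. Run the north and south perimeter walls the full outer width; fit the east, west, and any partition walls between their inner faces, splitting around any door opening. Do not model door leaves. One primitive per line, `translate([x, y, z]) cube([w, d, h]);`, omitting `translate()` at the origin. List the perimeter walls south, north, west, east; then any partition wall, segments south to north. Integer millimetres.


cube([5000, 200, 3000]);
translate([0, 2300, 0]) cube([5000, 200, 3000]);
translate([0, 200, 0]) cube([200, 2100, 3000]);
translate([4800, 200, 0]) cube([200, 2100, 3000]);
translate([3000, 200, 0]) cube([200, 500, 3000]);
translate([3000, 1700, 0]) cube([200, 600, 3000]);


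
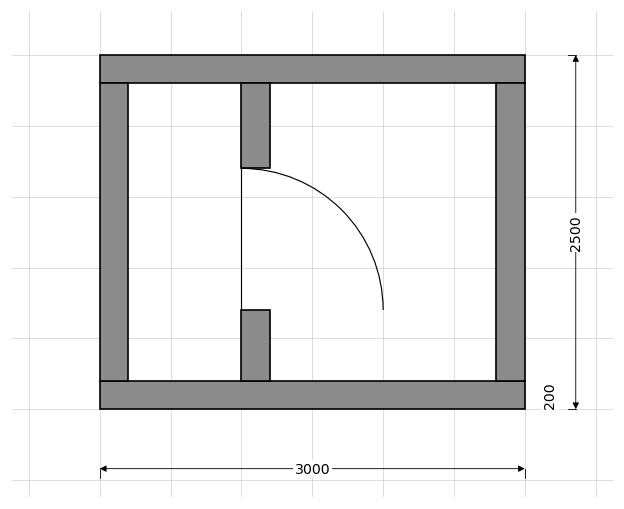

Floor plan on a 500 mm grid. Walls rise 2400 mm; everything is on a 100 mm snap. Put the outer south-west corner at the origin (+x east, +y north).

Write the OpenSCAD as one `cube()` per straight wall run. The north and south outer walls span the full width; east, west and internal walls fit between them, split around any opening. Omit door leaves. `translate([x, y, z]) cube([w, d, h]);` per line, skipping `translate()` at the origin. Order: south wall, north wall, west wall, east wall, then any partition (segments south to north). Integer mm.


cube([3000, 200, 2400]);
translate([0, 2300, 0]) cube([3000, 200, 2400]);
translate([0, 200, 0]) cube([200, 2100, 2400]);
translate([2800, 200, 0]) cube([200, 2100, 2400]);
translate([1000, 200, 0]) cube([200, 500, 2400]);
translate([1000, 1700, 0]) cube([200, 600, 2400]);


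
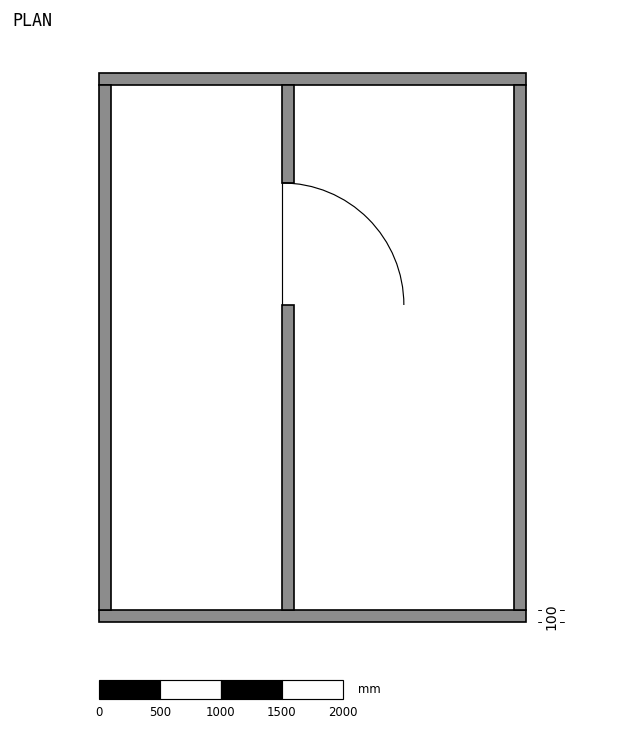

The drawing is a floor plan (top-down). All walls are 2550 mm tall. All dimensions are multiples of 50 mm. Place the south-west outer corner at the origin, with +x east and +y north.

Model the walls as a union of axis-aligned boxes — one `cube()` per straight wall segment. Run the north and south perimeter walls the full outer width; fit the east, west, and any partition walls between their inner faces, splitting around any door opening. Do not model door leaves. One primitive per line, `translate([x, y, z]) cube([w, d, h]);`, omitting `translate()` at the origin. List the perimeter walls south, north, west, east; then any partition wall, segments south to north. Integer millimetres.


cube([3500, 100, 2550]);
translate([0, 4400, 0]) cube([3500, 100, 2550]);
translate([0, 100, 0]) cube([100, 4300, 2550]);
translate([3400, 100, 0]) cube([100, 4300, 2550]);
translate([1500, 100, 0]) cube([100, 2500, 2550]);
translate([1500, 3600, 0]) cube([100, 800, 2550]);


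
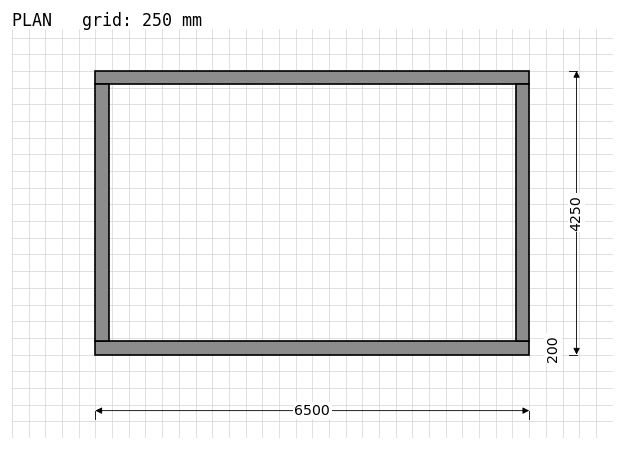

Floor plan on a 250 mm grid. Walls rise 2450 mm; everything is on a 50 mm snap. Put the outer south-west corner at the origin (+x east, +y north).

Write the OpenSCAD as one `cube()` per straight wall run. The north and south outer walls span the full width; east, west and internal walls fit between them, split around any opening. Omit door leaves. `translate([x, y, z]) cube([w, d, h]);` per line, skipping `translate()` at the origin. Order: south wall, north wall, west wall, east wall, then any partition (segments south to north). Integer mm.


cube([6500, 200, 2450]);
translate([0, 4050, 0]) cube([6500, 200, 2450]);
translate([0, 200, 0]) cube([200, 3850, 2450]);
translate([6300, 200, 0]) cube([200, 3850, 2450]);
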